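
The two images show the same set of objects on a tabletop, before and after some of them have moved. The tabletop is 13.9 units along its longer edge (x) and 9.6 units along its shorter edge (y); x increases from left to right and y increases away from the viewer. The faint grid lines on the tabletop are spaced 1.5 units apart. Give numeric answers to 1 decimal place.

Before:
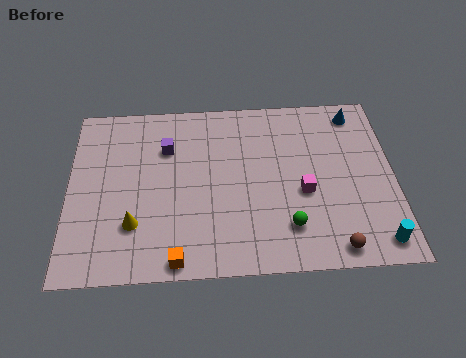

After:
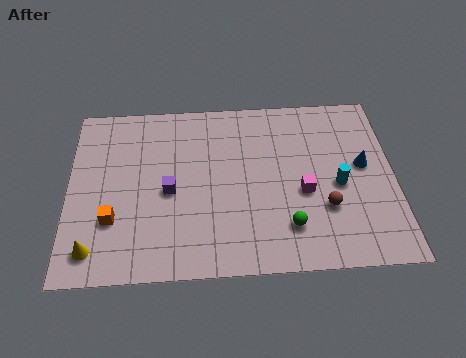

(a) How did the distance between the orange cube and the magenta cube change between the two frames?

+1.9

Before: roughly 6.3 units apart; after: 8.2. That's 1.9 units further apart.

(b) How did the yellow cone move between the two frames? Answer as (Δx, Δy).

(-1.7, -1.2)

From the two frames, the yellow cone sits at roughly (2.8, 2.7) before and (1.1, 1.5) after.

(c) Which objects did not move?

the green sphere and the magenta cube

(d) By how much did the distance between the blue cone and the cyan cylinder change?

-5.6

Before: roughly 7.1 units apart; after: 1.5. That's 5.6 units closer together.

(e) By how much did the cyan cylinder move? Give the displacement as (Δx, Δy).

(-1.5, 3.1)

From the two frames, the cyan cylinder sits at roughly (13.0, 1.2) before and (11.5, 4.3) after.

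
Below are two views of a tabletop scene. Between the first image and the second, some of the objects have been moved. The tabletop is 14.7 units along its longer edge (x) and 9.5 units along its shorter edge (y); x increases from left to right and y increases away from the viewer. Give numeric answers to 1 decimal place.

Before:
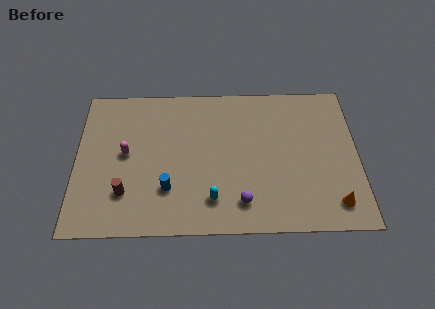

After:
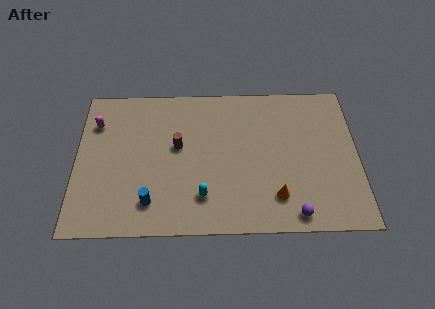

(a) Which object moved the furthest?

the brown cylinder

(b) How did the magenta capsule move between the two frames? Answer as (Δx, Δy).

(-1.6, 2.0)

From the two frames, the magenta capsule sits at roughly (2.6, 5.0) before and (1.0, 7.0) after.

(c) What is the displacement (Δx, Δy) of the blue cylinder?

(-0.9, -0.8)

The blue cylinder started near (4.8, 2.7) and ended near (3.9, 1.9).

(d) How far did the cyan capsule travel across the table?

0.5

The cyan capsule was near (7.1, 2.0) before and (6.6, 2.2) after, so it travelled √(0.5² + 0.2²) ≈ 0.5 units.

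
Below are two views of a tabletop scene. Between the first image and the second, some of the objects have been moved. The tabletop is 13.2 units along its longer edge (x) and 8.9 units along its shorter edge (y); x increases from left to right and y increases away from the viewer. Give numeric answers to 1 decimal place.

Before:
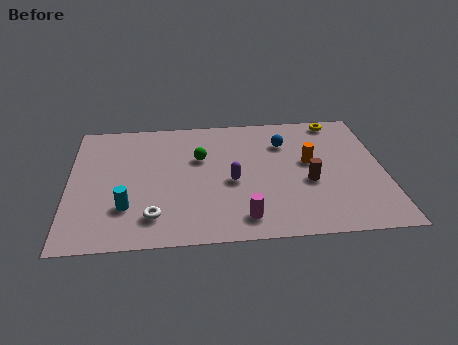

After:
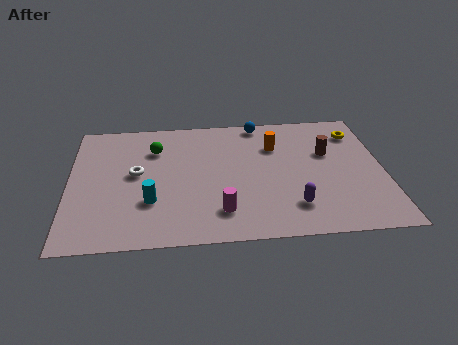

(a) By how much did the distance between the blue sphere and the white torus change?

-1.1

They were about 7.3 units apart before and 6.2 after — 1.1 units closer together.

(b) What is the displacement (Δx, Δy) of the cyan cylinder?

(1.0, 0.3)

The cyan cylinder started near (2.4, 2.5) and ended near (3.4, 2.8).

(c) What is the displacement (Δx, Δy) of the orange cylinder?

(-1.4, 1.3)

The orange cylinder was at about (10.1, 5.0) and moved to about (8.7, 6.3).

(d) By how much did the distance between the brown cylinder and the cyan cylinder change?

+0.3

The distance was about 7.7 in the first image and 8.0 in the second, so they moved 0.3 units further apart.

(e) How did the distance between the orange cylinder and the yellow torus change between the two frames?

+0.3

They were about 3.3 units apart before and 3.6 after — 0.3 units further apart.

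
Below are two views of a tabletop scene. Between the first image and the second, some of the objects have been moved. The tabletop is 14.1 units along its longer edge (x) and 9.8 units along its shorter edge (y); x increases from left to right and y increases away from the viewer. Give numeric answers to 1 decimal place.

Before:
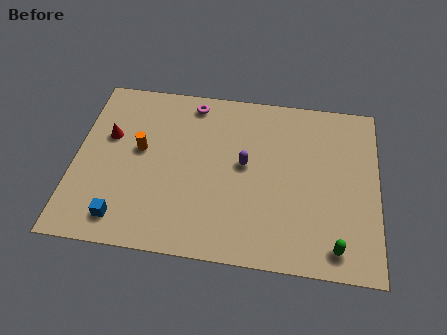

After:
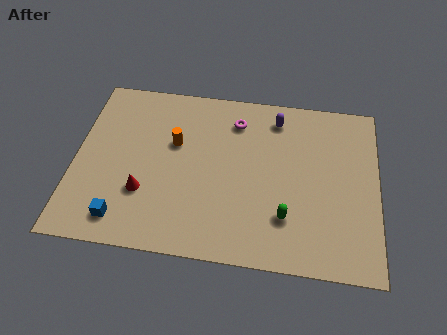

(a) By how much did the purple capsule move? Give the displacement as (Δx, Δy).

(1.4, 2.9)

From the two frames, the purple capsule sits at roughly (7.9, 5.3) before and (9.3, 8.2) after.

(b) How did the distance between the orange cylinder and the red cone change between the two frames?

+1.7

The distance was about 1.6 in the first image and 3.3 in the second, so they moved 1.7 units further apart.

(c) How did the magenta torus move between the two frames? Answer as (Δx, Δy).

(2.1, -0.8)

The magenta torus was at about (5.3, 8.6) and moved to about (7.4, 7.8).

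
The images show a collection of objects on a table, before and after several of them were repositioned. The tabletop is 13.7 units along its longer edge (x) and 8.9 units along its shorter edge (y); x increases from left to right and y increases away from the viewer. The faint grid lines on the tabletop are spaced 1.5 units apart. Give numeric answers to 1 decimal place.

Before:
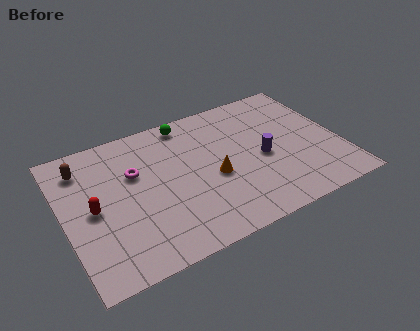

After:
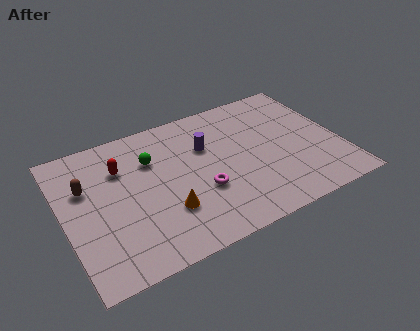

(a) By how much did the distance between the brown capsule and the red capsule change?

-0.9

The distance was about 2.8 in the first image and 1.9 in the second, so they moved 0.9 units closer together.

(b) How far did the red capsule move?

2.6

The red capsule was near (1.4, 4.3) before and (3.0, 6.3) after, so it travelled √(1.6² + 2.0²) ≈ 2.6 units.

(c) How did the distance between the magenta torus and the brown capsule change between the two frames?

+3.2

They were about 2.8 units apart before and 6.0 after — 3.2 units further apart.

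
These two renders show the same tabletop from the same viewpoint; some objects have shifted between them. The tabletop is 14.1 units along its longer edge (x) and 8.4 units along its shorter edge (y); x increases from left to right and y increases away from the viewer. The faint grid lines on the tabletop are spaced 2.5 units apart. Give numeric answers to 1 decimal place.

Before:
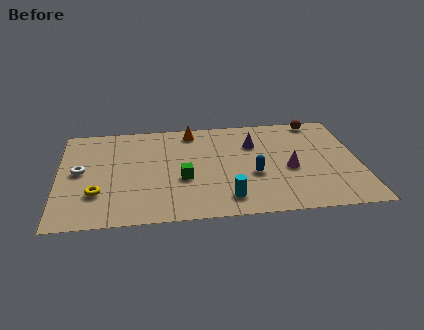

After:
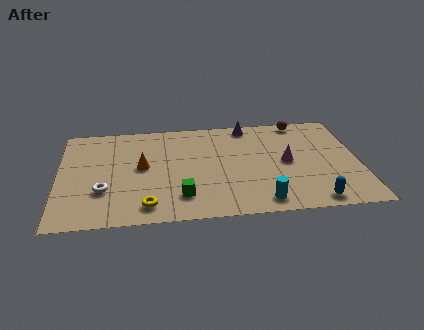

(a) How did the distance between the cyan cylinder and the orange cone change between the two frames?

+0.5

Before: roughly 6.0 units apart; after: 6.5. That's 0.5 units further apart.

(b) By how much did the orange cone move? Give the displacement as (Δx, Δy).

(-2.4, -2.8)

The orange cone started near (6.3, 7.3) and ended near (3.9, 4.5).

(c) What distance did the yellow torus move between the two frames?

2.6

The yellow torus moved from about (1.8, 2.5) to (4.1, 1.3), a distance of √(2.3² + 1.2²) ≈ 2.6.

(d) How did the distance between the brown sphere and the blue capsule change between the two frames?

+1.3

The distance was about 5.4 in the first image and 6.7 in the second, so they moved 1.3 units further apart.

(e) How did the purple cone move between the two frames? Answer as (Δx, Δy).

(-0.2, 1.6)

From the two frames, the purple cone sits at roughly (9.2, 5.9) before and (9.0, 7.5) after.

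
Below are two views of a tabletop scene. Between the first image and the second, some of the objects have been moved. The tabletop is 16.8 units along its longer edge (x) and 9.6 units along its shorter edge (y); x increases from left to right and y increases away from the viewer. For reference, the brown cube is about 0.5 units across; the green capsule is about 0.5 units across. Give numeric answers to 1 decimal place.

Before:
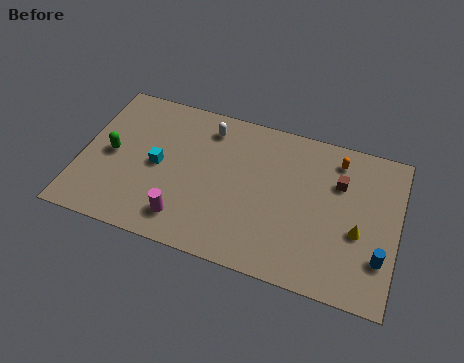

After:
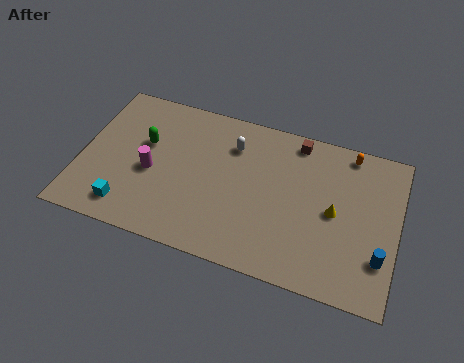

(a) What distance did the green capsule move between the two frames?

2.1

The green capsule moved from about (1.6, 4.7) to (3.3, 5.9), a distance of √(1.7² + 1.2²) ≈ 2.1.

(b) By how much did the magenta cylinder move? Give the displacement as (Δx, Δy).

(-2.0, 2.4)

The magenta cylinder was at about (5.8, 1.8) and moved to about (3.8, 4.2).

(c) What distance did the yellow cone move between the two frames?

1.5

The yellow cone was near (14.8, 3.9) before and (13.5, 4.7) after, so it travelled √(1.3² + 0.8²) ≈ 1.5 units.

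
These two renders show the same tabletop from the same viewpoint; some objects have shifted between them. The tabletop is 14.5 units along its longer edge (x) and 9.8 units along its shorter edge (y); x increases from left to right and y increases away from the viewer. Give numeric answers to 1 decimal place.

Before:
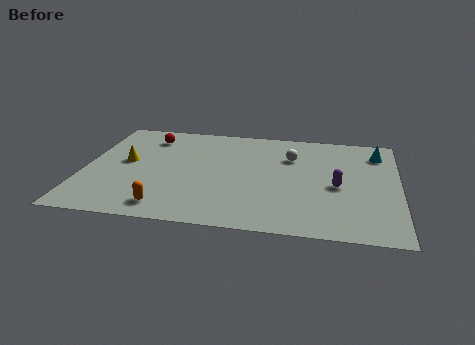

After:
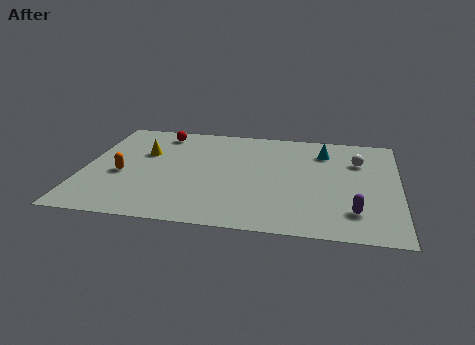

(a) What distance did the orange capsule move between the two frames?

3.5

The orange capsule moved from about (4.0, 1.4) to (1.8, 4.1), a distance of √(2.2² + 2.7²) ≈ 3.5.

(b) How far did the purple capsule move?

2.3

From (11.7, 4.4) to (12.5, 2.2), the purple capsule covered √(0.8² + 2.2²) ≈ 2.3 units.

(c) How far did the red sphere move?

0.7

The red sphere moved from about (2.8, 7.9) to (3.3, 8.4), a distance of √(0.5² + 0.5²) ≈ 0.7.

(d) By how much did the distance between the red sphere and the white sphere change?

+2.6

They were about 6.8 units apart before and 9.4 after — 2.6 units further apart.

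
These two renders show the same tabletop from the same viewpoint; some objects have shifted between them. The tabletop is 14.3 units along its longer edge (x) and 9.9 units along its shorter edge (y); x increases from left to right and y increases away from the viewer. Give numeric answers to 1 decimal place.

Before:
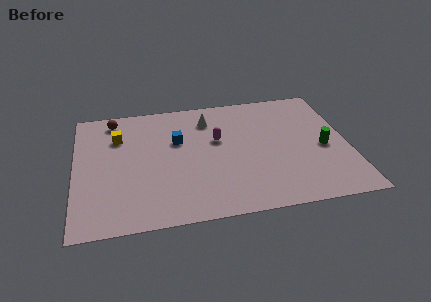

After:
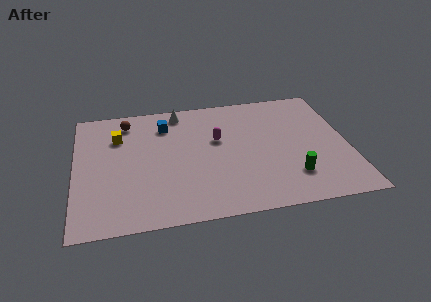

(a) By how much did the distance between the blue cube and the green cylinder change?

+0.5

They were about 7.8 units apart before and 8.3 after — 0.5 units further apart.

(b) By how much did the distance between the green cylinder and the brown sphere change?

-1.4

Before: roughly 11.7 units apart; after: 10.3. That's 1.4 units closer together.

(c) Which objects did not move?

the yellow cube and the magenta capsule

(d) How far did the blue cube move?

1.5

The blue cube was near (5.4, 6.3) before and (4.8, 7.7) after, so it travelled √(0.6² + 1.4²) ≈ 1.5 units.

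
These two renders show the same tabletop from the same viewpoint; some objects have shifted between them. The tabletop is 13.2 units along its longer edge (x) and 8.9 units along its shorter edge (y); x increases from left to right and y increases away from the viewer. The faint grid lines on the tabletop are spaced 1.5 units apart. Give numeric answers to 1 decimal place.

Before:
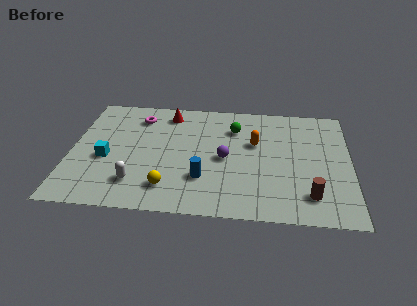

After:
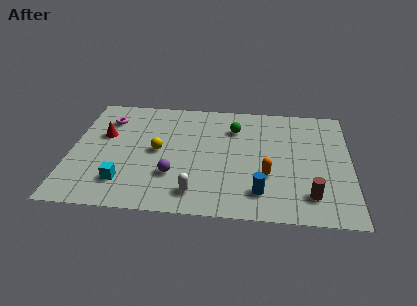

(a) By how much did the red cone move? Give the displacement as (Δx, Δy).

(-3.0, -2.0)

The red cone was at about (4.5, 7.5) and moved to about (1.5, 5.5).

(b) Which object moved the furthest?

the red cone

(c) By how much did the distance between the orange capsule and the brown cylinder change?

-2.1

Before: roughly 4.5 units apart; after: 2.4. That's 2.1 units closer together.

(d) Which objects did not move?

the brown cylinder and the green sphere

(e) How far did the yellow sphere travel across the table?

2.8

The yellow sphere was near (4.7, 1.8) before and (4.1, 4.5) after, so it travelled √(0.6² + 2.7²) ≈ 2.8 units.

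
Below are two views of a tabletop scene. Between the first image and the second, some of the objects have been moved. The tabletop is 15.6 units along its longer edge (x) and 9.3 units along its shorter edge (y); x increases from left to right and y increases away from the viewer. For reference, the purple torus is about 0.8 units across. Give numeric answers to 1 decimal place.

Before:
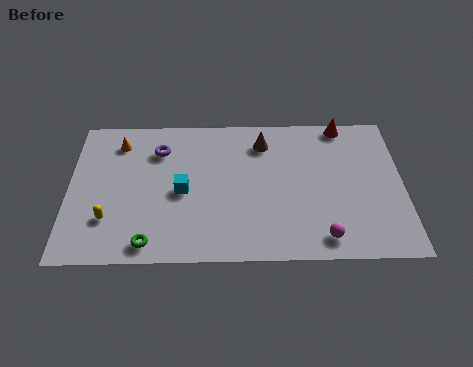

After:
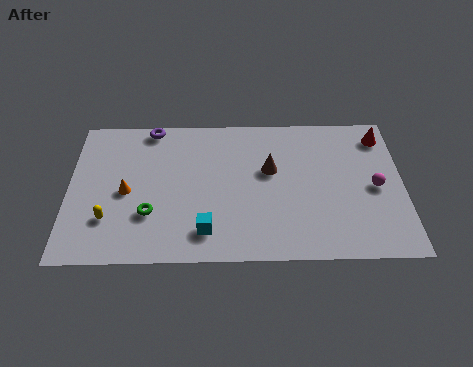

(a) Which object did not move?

the yellow capsule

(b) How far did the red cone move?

2.0

The red cone moved from about (12.9, 8.5) to (14.7, 7.7), a distance of √(1.8² + 0.8²) ≈ 2.0.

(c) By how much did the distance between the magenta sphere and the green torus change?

+2.6

They were about 8.0 units apart before and 10.6 after — 2.6 units further apart.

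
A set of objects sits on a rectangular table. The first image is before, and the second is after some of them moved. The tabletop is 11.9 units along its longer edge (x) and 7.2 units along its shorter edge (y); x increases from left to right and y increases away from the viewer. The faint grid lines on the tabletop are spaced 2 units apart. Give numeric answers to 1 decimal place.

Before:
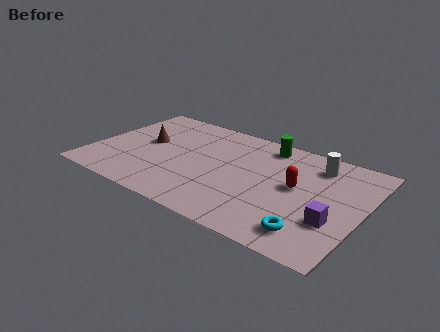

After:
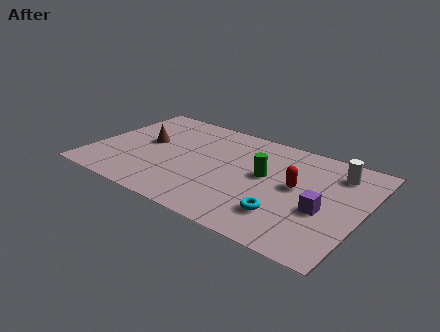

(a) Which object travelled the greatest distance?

the green cylinder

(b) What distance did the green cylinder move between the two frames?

2.2

The green cylinder was near (7.3, 6.2) before and (7.6, 4.0) after, so it travelled √(0.3² + 2.2²) ≈ 2.2 units.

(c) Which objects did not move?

the red capsule and the brown cone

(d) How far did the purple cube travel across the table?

0.7

From (10.8, 2.4) to (10.3, 2.9), the purple cube covered √(0.5² + 0.5²) ≈ 0.7 units.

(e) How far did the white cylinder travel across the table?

0.9

The white cylinder moved from about (9.6, 5.8) to (10.5, 5.7), a distance of √(0.9² + 0.1²) ≈ 0.9.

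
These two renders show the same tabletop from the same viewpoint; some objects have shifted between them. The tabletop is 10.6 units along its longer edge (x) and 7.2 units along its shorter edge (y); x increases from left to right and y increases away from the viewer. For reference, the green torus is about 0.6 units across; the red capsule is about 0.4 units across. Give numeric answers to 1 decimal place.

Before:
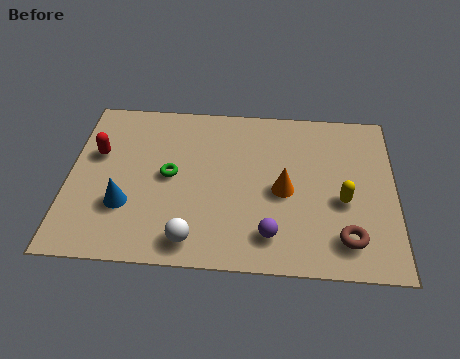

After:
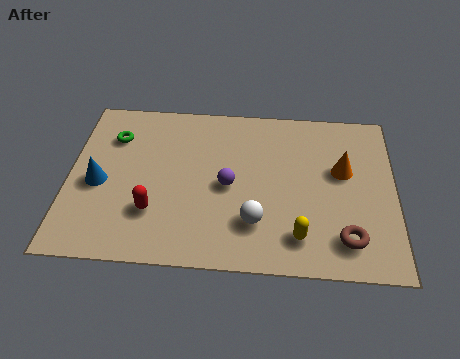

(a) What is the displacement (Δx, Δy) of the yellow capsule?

(-1.4, -1.6)

From the two frames, the yellow capsule sits at roughly (8.9, 3.0) before and (7.5, 1.4) after.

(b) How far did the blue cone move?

1.3

The blue cone moved from about (1.9, 2.3) to (1.0, 3.2), a distance of √(0.9² + 0.9²) ≈ 1.3.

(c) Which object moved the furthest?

the red capsule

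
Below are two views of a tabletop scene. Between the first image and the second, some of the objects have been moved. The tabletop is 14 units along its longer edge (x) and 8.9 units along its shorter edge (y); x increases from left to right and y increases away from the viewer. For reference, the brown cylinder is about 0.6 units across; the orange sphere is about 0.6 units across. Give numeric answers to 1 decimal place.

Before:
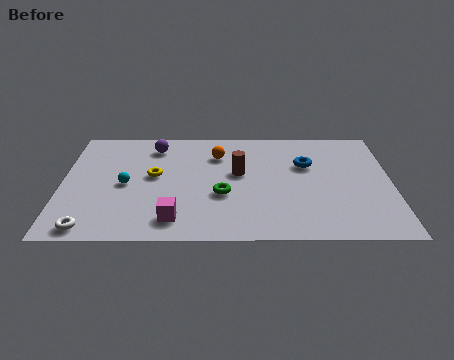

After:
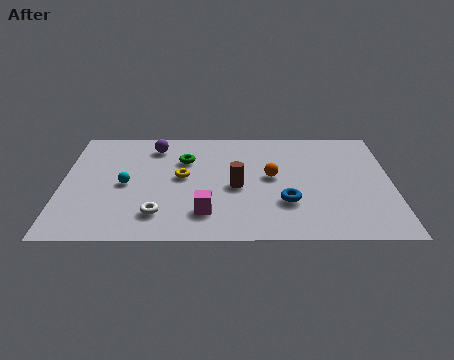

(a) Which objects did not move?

the cyan sphere and the purple sphere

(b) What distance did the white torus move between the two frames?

3.0

The white torus moved from about (1.3, 0.9) to (4.1, 1.9), a distance of √(2.8² + 1.0²) ≈ 3.0.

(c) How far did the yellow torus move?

1.2

From (3.9, 4.9) to (5.1, 4.8), the yellow torus covered √(1.2² + 0.1²) ≈ 1.2 units.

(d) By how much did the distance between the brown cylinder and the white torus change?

-3.6

They were about 7.5 units apart before and 3.9 after — 3.6 units closer together.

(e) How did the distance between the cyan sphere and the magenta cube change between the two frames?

+0.6

Before: roughly 3.4 units apart; after: 4.0. That's 0.6 units further apart.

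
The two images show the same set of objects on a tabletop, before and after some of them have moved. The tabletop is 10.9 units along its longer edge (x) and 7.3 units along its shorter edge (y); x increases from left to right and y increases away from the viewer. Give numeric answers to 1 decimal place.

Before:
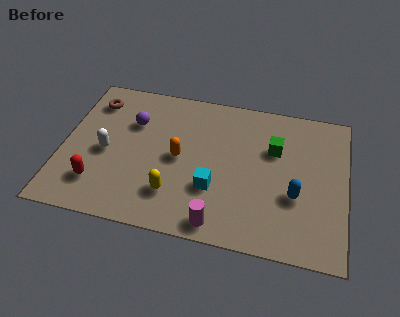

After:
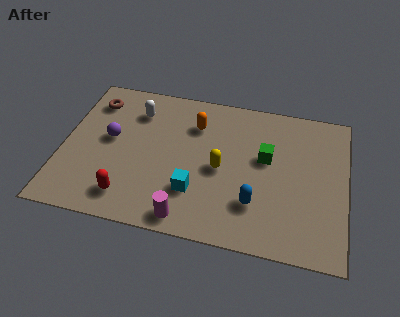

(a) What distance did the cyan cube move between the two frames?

0.8

The cyan cube was near (5.9, 2.4) before and (5.2, 2.1) after, so it travelled √(0.7² + 0.3²) ≈ 0.8 units.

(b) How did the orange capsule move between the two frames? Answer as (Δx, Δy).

(0.5, 1.8)

The orange capsule started near (4.5, 3.6) and ended near (5.0, 5.4).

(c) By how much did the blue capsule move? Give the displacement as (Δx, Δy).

(-1.5, -0.7)

The blue capsule was at about (9.0, 2.7) and moved to about (7.5, 2.0).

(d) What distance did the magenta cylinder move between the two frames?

1.2

The magenta cylinder moved from about (6.2, 0.8) to (5.0, 0.8), a distance of √(1.2² + 0.0²) ≈ 1.2.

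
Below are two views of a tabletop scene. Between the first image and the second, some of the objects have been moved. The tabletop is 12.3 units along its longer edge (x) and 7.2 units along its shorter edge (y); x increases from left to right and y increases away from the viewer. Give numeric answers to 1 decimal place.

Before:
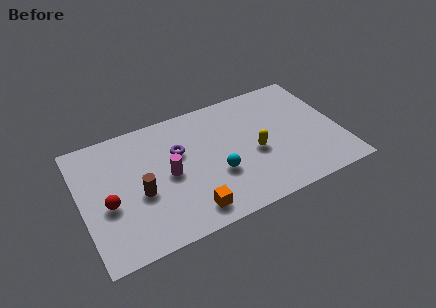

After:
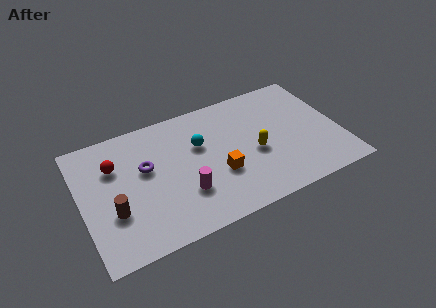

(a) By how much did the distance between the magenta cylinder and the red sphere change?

+1.2

The distance was about 2.9 in the first image and 4.1 in the second, so they moved 1.2 units further apart.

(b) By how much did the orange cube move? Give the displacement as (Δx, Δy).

(1.6, 1.5)

The orange cube was at about (4.8, 1.1) and moved to about (6.4, 2.6).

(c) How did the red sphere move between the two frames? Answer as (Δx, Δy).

(0.5, 2.0)

From the two frames, the red sphere sits at roughly (1.2, 3.0) before and (1.7, 5.0) after.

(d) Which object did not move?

the yellow capsule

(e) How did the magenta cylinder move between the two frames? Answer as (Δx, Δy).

(0.6, -1.3)

From the two frames, the magenta cylinder sits at roughly (4.1, 3.5) before and (4.7, 2.2) after.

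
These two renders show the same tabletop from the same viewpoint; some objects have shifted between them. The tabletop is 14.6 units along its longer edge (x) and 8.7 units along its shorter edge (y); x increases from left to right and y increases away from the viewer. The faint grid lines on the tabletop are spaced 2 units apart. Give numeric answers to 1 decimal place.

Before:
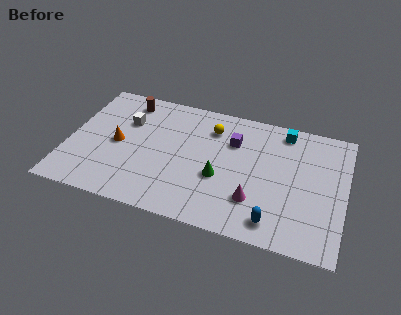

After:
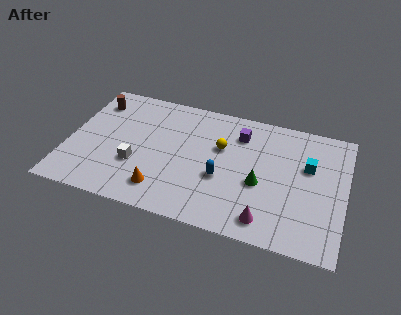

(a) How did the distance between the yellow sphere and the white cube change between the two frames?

+0.4

They were about 4.6 units apart before and 5.0 after — 0.4 units further apart.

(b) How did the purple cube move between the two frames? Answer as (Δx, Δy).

(0.3, 0.6)

From the two frames, the purple cube sits at roughly (8.6, 6.1) before and (8.9, 6.7) after.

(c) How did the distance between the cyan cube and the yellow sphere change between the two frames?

+0.7

They were about 3.9 units apart before and 4.6 after — 0.7 units further apart.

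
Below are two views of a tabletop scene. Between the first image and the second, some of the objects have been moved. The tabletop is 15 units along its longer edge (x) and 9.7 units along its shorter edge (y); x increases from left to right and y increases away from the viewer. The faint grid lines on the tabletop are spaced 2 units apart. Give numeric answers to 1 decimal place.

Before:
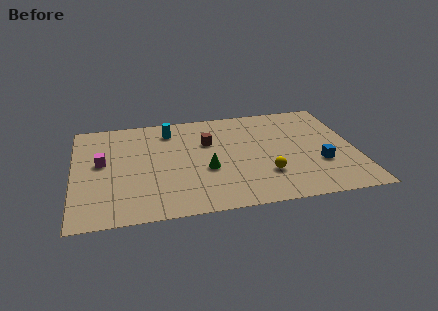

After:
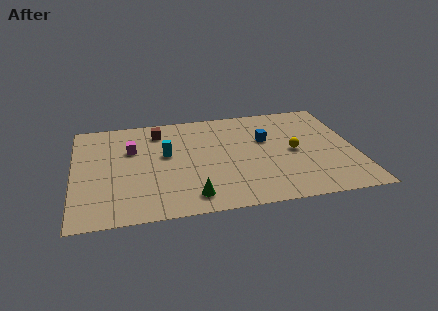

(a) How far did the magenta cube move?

1.9

From (1.5, 5.4) to (3.1, 6.4), the magenta cube covered √(1.6² + 1.0²) ≈ 1.9 units.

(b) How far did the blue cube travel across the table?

3.9

The blue cube moved from about (13.0, 3.3) to (10.3, 6.1), a distance of √(2.7² + 2.8²) ≈ 3.9.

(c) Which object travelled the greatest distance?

the blue cube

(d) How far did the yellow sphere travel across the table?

2.5

The yellow sphere moved from about (10.1, 2.8) to (11.7, 4.7), a distance of √(1.6² + 1.9²) ≈ 2.5.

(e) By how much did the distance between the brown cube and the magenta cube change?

-3.7

They were about 5.8 units apart before and 2.1 after — 3.7 units closer together.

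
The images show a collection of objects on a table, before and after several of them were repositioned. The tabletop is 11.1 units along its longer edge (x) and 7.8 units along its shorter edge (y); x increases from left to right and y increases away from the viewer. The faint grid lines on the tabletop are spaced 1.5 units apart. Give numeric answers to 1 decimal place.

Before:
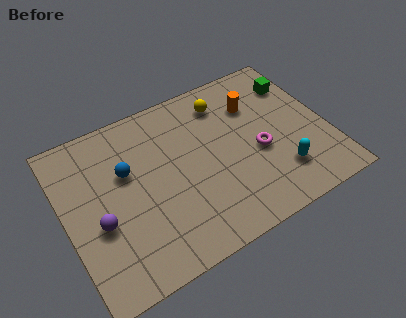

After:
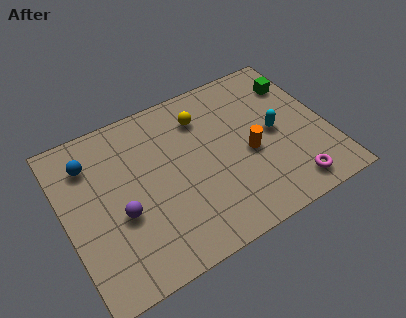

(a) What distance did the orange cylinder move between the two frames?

2.3

The orange cylinder moved from about (8.3, 5.6) to (7.7, 3.4), a distance of √(0.6² + 2.2²) ≈ 2.3.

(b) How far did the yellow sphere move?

1.0

From (7.1, 6.3) to (6.1, 6.0), the yellow sphere covered √(1.0² + 0.3²) ≈ 1.0 units.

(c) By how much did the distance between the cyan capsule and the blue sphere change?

+1.1

They were about 6.8 units apart before and 7.9 after — 1.1 units further apart.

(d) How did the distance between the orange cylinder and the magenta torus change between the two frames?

+0.4

The distance was about 2.3 in the first image and 2.7 in the second, so they moved 0.4 units further apart.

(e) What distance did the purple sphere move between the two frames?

0.9

From (1.3, 3.1) to (2.2, 3.1), the purple sphere covered √(0.9² + 0.0²) ≈ 0.9 units.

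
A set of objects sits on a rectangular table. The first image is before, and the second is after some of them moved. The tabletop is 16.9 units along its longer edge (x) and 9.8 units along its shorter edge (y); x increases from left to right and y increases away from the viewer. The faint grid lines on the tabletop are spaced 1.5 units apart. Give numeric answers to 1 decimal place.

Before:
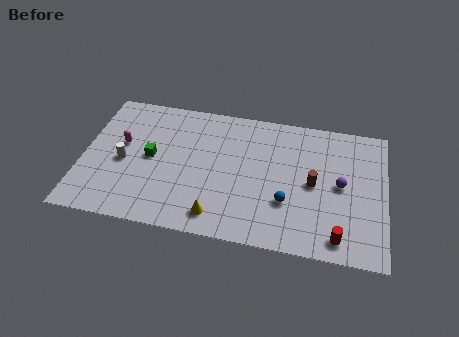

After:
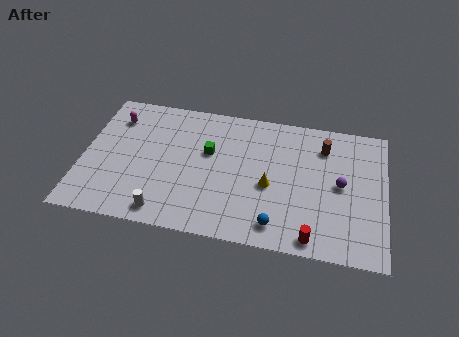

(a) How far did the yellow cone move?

3.9

The yellow cone was near (7.7, 1.5) before and (10.5, 4.2) after, so it travelled √(2.8² + 2.7²) ≈ 3.9 units.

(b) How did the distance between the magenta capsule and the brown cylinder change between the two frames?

+1.0

The distance was about 10.8 in the first image and 11.8 in the second, so they moved 1.0 units further apart.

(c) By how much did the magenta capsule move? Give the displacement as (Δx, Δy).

(-0.5, 1.9)

The magenta capsule started near (2.1, 5.7) and ended near (1.6, 7.6).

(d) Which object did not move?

the purple sphere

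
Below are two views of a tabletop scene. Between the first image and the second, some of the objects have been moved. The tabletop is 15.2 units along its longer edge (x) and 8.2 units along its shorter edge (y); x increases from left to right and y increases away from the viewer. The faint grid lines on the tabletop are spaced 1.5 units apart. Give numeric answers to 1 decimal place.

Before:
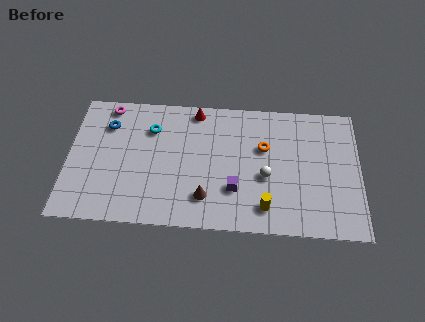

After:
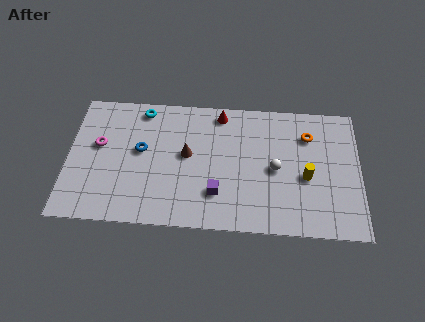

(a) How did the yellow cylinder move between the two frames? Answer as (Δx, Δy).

(2.1, 2.0)

The yellow cylinder started near (10.3, 1.5) and ended near (12.4, 3.5).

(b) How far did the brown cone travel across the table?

2.8

The brown cone was near (7.2, 1.9) before and (6.2, 4.5) after, so it travelled √(1.0² + 2.6²) ≈ 2.8 units.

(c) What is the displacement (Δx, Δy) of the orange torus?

(2.3, 0.9)

From the two frames, the orange torus sits at roughly (10.2, 5.2) before and (12.5, 6.1) after.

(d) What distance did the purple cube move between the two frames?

0.9

The purple cube was near (8.7, 2.5) before and (7.8, 2.2) after, so it travelled √(0.9² + 0.3²) ≈ 0.9 units.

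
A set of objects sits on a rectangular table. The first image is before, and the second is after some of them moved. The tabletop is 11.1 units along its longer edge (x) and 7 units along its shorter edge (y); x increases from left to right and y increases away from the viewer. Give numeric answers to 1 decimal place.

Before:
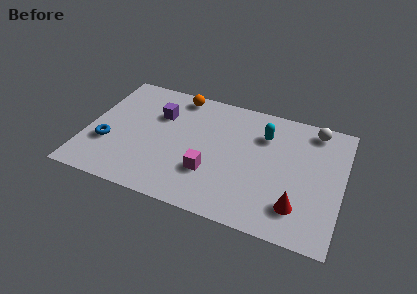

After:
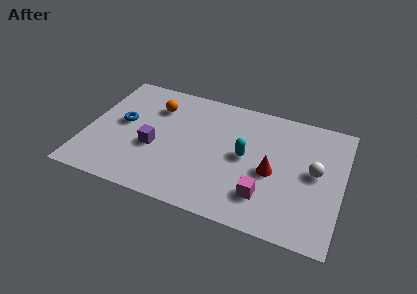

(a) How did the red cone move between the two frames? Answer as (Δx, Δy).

(-1.2, 1.5)

The red cone started near (9.3, 1.6) and ended near (8.1, 3.1).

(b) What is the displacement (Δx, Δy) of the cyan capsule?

(-0.7, -1.5)

The cyan capsule started near (7.6, 5.1) and ended near (6.9, 3.6).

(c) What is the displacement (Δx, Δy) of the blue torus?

(0.5, 1.4)

The blue torus was at about (1.0, 2.4) and moved to about (1.5, 3.8).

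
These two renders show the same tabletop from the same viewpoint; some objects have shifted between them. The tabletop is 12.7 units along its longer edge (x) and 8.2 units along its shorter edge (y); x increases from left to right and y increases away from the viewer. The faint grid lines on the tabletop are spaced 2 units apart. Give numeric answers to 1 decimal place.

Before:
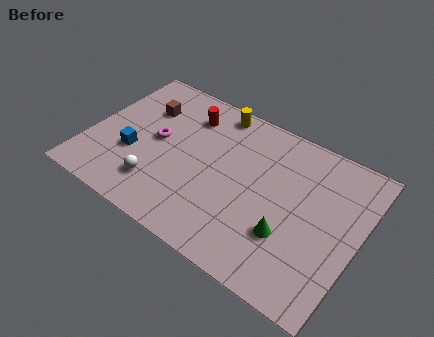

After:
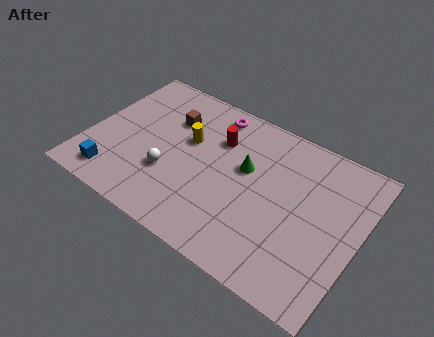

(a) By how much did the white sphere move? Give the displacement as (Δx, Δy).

(0.4, 0.9)

From the two frames, the white sphere sits at roughly (3.6, 1.9) before and (4.0, 2.8) after.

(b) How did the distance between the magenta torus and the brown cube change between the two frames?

+0.5

They were about 1.7 units apart before and 2.2 after — 0.5 units further apart.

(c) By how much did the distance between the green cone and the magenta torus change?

-3.8

Before: roughly 6.8 units apart; after: 3.0. That's 3.8 units closer together.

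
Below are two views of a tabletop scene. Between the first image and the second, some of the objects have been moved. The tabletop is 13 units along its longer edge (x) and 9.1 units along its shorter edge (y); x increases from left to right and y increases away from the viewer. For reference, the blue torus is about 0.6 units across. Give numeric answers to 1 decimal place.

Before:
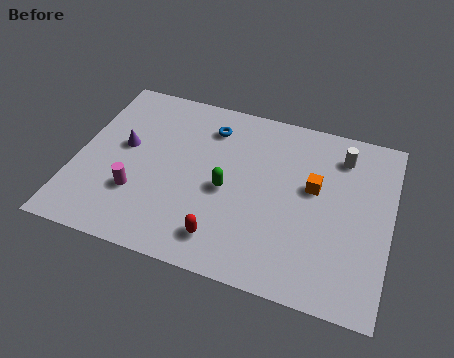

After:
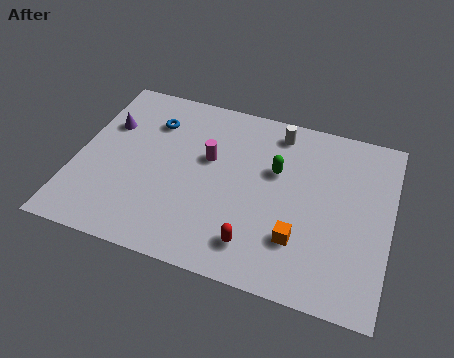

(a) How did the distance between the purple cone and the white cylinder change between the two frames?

-2.0

Before: roughly 9.2 units apart; after: 7.2. That's 2.0 units closer together.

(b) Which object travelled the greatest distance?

the magenta cylinder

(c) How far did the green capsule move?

2.5

The green capsule moved from about (6.3, 4.1) to (8.2, 5.7), a distance of √(1.9² + 1.6²) ≈ 2.5.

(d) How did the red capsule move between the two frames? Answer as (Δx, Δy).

(1.3, 0.1)

The red capsule was at about (6.4, 1.6) and moved to about (7.7, 1.7).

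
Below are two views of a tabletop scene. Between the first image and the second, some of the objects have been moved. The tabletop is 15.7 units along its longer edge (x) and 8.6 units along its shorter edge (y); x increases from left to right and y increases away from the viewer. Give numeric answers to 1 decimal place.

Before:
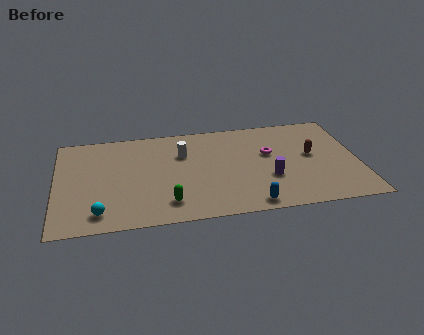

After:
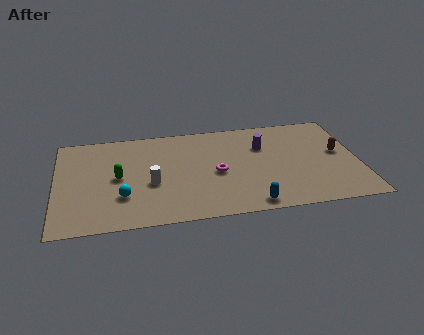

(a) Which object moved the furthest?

the green capsule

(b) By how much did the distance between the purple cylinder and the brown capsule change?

+1.2

They were about 2.9 units apart before and 4.1 after — 1.2 units further apart.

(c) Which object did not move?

the blue capsule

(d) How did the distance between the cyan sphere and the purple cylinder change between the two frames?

-0.8

Before: roughly 8.9 units apart; after: 8.1. That's 0.8 units closer together.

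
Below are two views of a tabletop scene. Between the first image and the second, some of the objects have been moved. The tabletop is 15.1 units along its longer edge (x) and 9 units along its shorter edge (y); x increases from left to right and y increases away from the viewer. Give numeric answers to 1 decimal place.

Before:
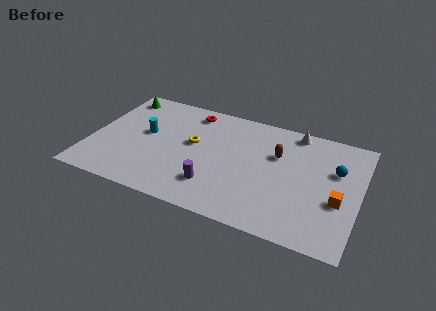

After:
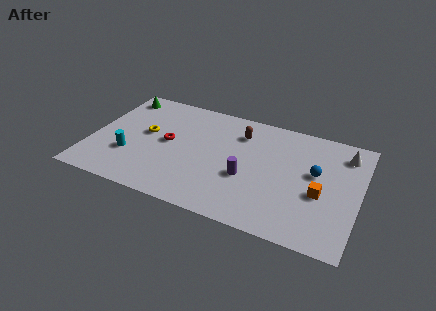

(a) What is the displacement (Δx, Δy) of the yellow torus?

(-2.7, -0.1)

From the two frames, the yellow torus sits at roughly (5.7, 5.1) before and (3.0, 5.0) after.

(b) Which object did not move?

the green cone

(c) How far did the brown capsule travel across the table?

2.4

From (10.4, 5.9) to (8.2, 6.9), the brown capsule covered √(2.2² + 1.0²) ≈ 2.4 units.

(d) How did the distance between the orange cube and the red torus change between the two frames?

-0.9

Before: roughly 9.7 units apart; after: 8.8. That's 0.9 units closer together.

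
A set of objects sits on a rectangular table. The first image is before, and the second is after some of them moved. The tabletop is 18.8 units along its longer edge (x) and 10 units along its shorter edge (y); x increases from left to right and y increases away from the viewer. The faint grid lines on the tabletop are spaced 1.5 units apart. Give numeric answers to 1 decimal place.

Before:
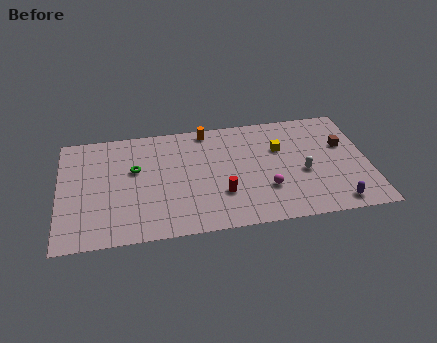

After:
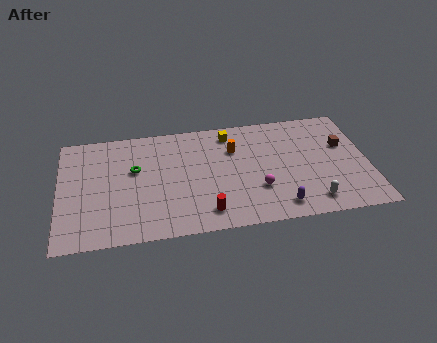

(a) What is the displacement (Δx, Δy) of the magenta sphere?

(-0.5, 0.1)

From the two frames, the magenta sphere sits at roughly (12.5, 3.1) before and (12.0, 3.2) after.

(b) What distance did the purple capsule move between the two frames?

3.4

The purple capsule moved from about (16.6, 1.2) to (13.2, 1.5), a distance of √(3.4² + 0.3²) ≈ 3.4.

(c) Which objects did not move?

the green torus and the brown cube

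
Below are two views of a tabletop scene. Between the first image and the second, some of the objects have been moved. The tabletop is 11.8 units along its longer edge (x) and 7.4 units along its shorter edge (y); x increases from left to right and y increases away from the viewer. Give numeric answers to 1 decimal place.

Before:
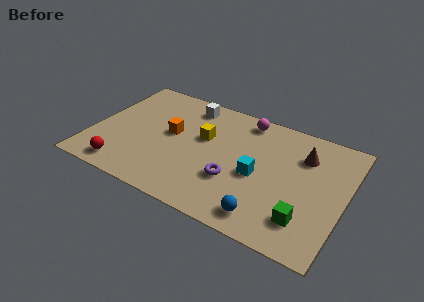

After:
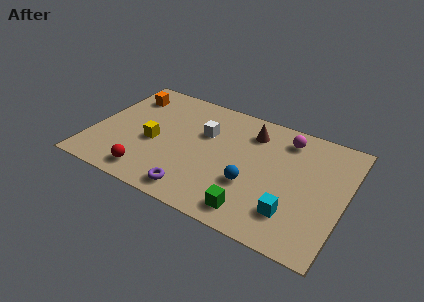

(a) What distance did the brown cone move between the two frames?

2.5

The brown cone moved from about (9.7, 5.4) to (7.2, 5.8), a distance of √(2.5² + 0.4²) ≈ 2.5.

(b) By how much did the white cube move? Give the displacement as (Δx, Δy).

(1.0, -1.5)

The white cube was at about (4.1, 6.3) and moved to about (5.1, 4.8).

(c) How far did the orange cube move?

2.9

The orange cube was near (3.6, 4.1) before and (1.2, 5.8) after, so it travelled √(2.4² + 1.7²) ≈ 2.9 units.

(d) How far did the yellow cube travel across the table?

2.6

From (5.1, 4.5) to (2.9, 3.2), the yellow cube covered √(2.2² + 1.3²) ≈ 2.6 units.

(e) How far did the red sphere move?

1.2

The red sphere moved from about (1.8, 1.0) to (3.0, 1.1), a distance of √(1.2² + 0.1²) ≈ 1.2.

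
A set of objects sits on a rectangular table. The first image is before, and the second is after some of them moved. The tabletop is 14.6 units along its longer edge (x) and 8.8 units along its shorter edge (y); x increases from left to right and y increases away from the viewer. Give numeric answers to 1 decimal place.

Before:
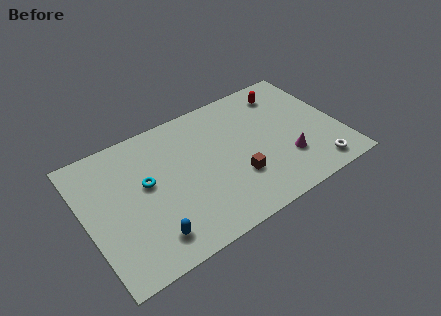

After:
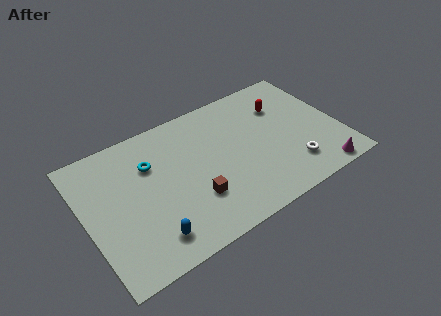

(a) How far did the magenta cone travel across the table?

2.4

The magenta cone moved from about (11.3, 2.6) to (12.9, 0.8), a distance of √(1.6² + 1.8²) ≈ 2.4.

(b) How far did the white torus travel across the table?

1.5

The white torus was near (12.8, 1.2) before and (11.5, 2.0) after, so it travelled √(1.3² + 0.8²) ≈ 1.5 units.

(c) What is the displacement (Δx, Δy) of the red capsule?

(-0.3, -0.9)

The red capsule was at about (12.0, 7.2) and moved to about (11.7, 6.3).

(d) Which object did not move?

the blue capsule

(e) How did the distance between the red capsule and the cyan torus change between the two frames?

-1.0

The distance was about 8.8 in the first image and 7.8 in the second, so they moved 1.0 units closer together.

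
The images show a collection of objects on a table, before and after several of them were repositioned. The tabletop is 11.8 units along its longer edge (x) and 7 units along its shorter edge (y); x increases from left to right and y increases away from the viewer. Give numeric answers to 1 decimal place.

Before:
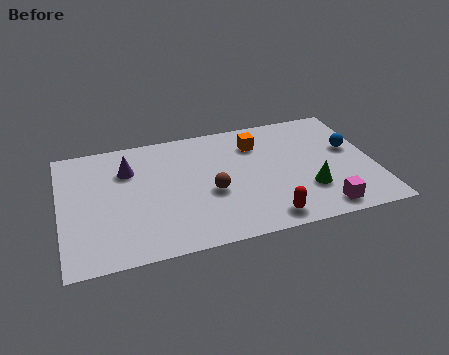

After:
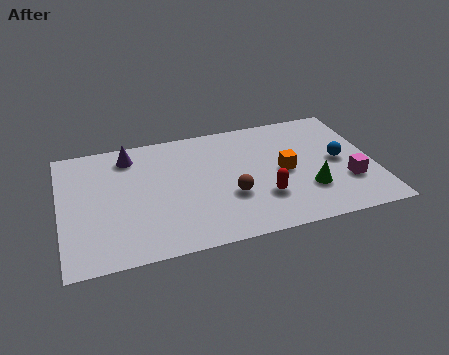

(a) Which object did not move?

the green cone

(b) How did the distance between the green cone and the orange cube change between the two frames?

-2.1

Before: roughly 3.6 units apart; after: 1.5. That's 2.1 units closer together.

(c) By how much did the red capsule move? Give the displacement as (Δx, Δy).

(0.0, 1.2)

The red capsule started near (7.5, 0.9) and ended near (7.5, 2.1).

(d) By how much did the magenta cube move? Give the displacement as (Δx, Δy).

(1.1, 1.3)

From the two frames, the magenta cube sits at roughly (9.6, 0.9) before and (10.7, 2.2) after.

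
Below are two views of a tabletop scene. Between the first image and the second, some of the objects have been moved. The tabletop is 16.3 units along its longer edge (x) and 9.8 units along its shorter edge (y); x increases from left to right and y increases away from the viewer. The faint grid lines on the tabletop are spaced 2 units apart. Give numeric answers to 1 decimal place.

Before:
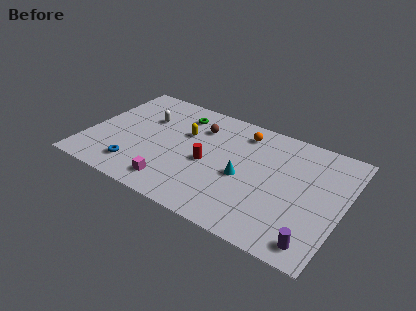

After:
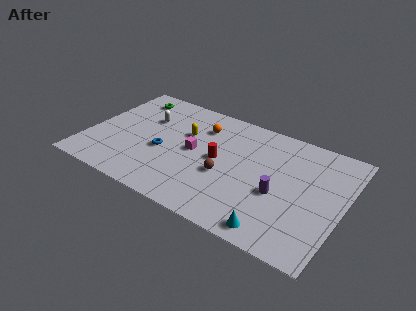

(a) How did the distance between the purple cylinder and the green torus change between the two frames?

-0.4

They were about 11.6 units apart before and 11.2 after — 0.4 units closer together.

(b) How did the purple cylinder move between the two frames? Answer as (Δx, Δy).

(-2.6, 2.7)

The purple cylinder started near (15.0, 1.3) and ended near (12.4, 4.0).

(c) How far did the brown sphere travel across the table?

4.0

The brown sphere moved from about (6.8, 7.3) to (9.0, 3.9), a distance of √(2.2² + 3.4²) ≈ 4.0.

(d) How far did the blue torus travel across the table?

2.6

The blue torus was near (3.5, 1.9) before and (4.9, 4.1) after, so it travelled √(1.4² + 2.2²) ≈ 2.6 units.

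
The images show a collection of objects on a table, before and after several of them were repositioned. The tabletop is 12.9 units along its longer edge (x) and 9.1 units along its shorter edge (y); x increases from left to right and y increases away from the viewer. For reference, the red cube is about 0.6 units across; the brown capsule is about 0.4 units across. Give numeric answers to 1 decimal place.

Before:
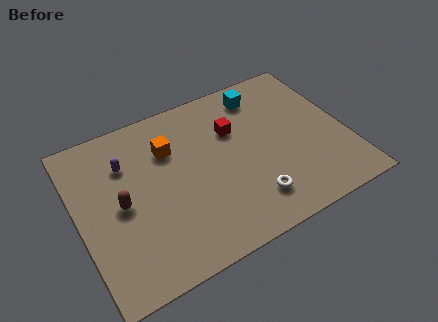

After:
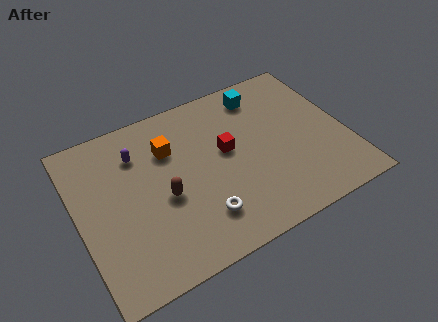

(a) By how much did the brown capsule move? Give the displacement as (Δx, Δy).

(2.0, -0.5)

The brown capsule started near (2.0, 4.4) and ended near (4.0, 3.9).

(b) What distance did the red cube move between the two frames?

1.1

The red cube was near (7.7, 6.1) before and (7.2, 5.1) after, so it travelled √(0.5² + 1.0²) ≈ 1.1 units.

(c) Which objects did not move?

the orange cube and the cyan cube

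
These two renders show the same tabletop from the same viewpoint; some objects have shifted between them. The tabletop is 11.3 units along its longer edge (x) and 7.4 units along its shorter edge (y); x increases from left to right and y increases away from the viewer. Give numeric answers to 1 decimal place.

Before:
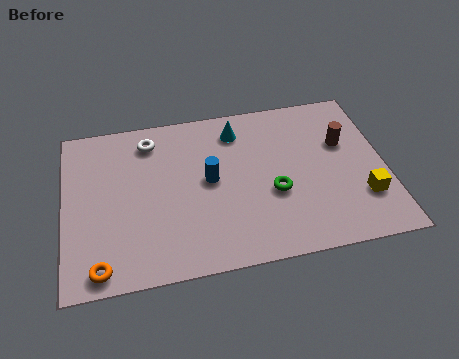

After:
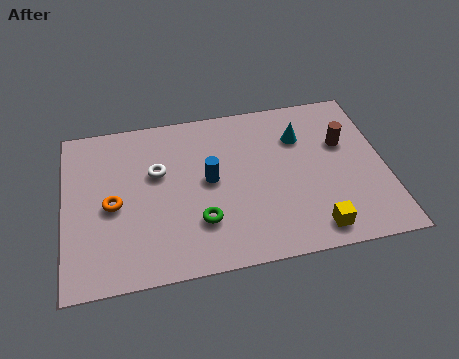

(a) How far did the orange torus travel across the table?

2.6

The orange torus moved from about (1.2, 0.8) to (1.7, 3.4), a distance of √(0.5² + 2.6²) ≈ 2.6.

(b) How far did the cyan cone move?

2.3

The cyan cone was near (6.2, 6.0) before and (8.4, 5.3) after, so it travelled √(2.2² + 0.7²) ≈ 2.3 units.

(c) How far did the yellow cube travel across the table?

2.1

The yellow cube was near (10.4, 2.1) before and (8.6, 1.0) after, so it travelled √(1.8² + 1.1²) ≈ 2.1 units.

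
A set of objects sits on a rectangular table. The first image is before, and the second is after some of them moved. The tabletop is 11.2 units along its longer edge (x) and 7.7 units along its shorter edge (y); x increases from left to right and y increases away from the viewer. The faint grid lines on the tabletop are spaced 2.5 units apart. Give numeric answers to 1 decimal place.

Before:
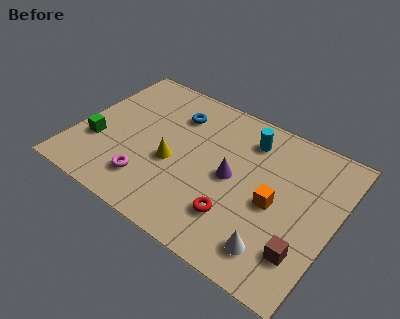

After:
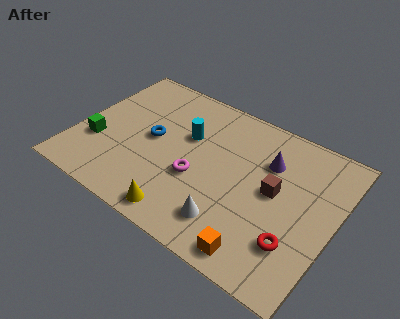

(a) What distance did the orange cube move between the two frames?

2.6

The orange cube moved from about (8.7, 3.5) to (8.5, 0.9), a distance of √(0.2² + 2.6²) ≈ 2.6.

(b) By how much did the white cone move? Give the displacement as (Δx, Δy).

(-2.0, 0.2)

From the two frames, the white cone sits at roughly (9.1, 1.4) before and (7.1, 1.6) after.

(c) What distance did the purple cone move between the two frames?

2.1

The purple cone was near (6.8, 3.8) before and (8.1, 5.4) after, so it travelled √(1.3² + 1.6²) ≈ 2.1 units.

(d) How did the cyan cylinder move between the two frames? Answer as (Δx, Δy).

(-2.5, -1.2)

From the two frames, the cyan cylinder sits at roughly (7.1, 6.1) before and (4.6, 4.9) after.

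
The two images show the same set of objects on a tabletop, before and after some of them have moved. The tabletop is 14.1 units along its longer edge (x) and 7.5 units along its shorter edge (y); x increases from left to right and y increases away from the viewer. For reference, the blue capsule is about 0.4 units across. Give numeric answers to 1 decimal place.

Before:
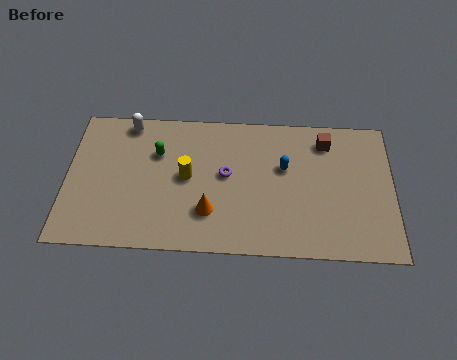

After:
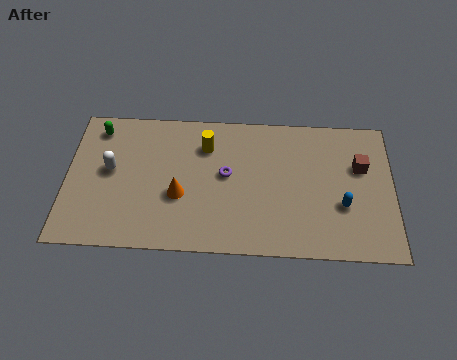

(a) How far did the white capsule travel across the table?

2.7

From (2.6, 6.7) to (1.9, 4.1), the white capsule covered √(0.7² + 2.6²) ≈ 2.7 units.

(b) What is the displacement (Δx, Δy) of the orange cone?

(-1.3, 0.8)

The orange cone was at about (6.2, 2.1) and moved to about (4.9, 2.9).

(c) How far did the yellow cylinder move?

1.9

The yellow cylinder moved from about (5.2, 3.9) to (6.0, 5.6), a distance of √(0.8² + 1.7²) ≈ 1.9.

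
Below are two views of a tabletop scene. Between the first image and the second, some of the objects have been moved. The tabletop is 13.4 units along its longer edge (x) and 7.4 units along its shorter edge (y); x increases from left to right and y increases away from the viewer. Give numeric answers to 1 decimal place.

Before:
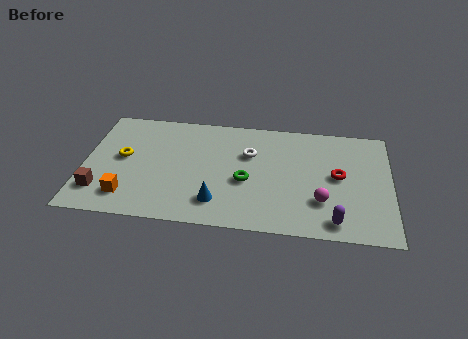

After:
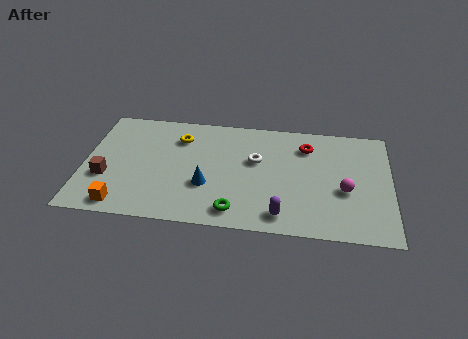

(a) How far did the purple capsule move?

2.3

The purple capsule was near (11.0, 1.0) before and (8.7, 1.1) after, so it travelled √(2.3² + 0.1²) ≈ 2.3 units.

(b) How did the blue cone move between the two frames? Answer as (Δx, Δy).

(-0.5, 1.0)

From the two frames, the blue cone sits at roughly (5.9, 1.6) before and (5.4, 2.6) after.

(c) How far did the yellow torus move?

2.9

From (1.7, 4.0) to (4.1, 5.6), the yellow torus covered √(2.4² + 1.6²) ≈ 2.9 units.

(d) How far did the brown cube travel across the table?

0.9

The brown cube was near (0.8, 1.7) before and (1.0, 2.6) after, so it travelled √(0.2² + 0.9²) ≈ 0.9 units.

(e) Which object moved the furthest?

the yellow torus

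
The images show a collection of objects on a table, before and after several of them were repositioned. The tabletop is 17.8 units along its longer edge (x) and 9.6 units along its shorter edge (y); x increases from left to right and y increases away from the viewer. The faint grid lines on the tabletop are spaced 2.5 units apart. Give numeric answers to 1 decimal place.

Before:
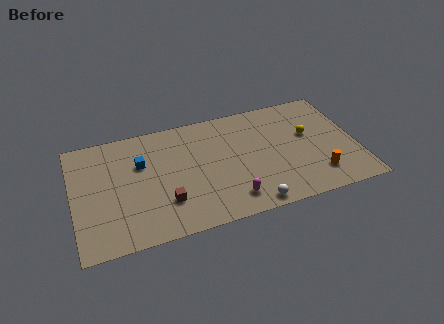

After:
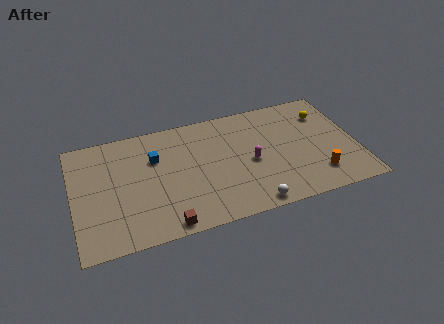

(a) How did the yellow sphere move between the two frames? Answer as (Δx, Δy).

(1.2, 1.5)

The yellow sphere started near (14.9, 5.7) and ended near (16.1, 7.2).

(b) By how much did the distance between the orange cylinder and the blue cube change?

-0.8

The distance was about 11.6 in the first image and 10.8 in the second, so they moved 0.8 units closer together.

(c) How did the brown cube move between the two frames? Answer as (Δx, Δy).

(-0.1, -1.8)

From the two frames, the brown cube sits at roughly (5.6, 2.7) before and (5.5, 0.9) after.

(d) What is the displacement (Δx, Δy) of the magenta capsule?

(1.5, 2.7)

The magenta capsule was at about (9.6, 1.7) and moved to about (11.1, 4.4).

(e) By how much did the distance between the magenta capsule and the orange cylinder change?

-0.9

Before: roughly 5.5 units apart; after: 4.6. That's 0.9 units closer together.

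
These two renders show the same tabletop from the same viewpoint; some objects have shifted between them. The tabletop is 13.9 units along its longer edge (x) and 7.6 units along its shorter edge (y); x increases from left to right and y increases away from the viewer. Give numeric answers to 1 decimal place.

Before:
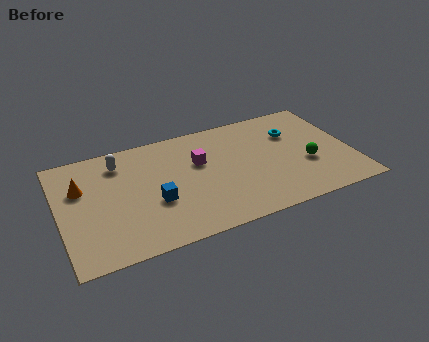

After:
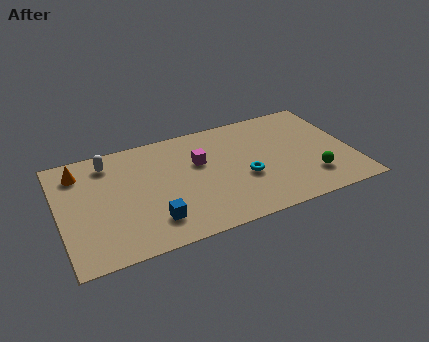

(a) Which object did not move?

the magenta cube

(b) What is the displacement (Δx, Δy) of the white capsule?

(-0.5, 0.2)

The white capsule was at about (3.0, 6.1) and moved to about (2.5, 6.3).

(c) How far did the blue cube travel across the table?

1.2

The blue cube moved from about (4.4, 2.9) to (4.2, 1.7), a distance of √(0.2² + 1.2²) ≈ 1.2.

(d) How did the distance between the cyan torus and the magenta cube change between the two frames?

-1.9

Before: roughly 4.6 units apart; after: 2.7. That's 1.9 units closer together.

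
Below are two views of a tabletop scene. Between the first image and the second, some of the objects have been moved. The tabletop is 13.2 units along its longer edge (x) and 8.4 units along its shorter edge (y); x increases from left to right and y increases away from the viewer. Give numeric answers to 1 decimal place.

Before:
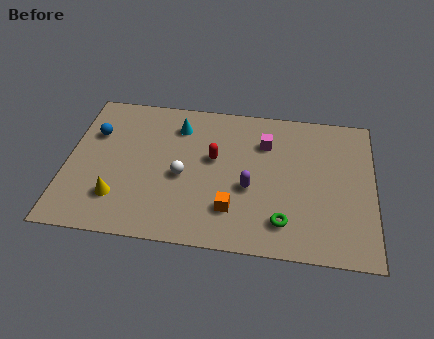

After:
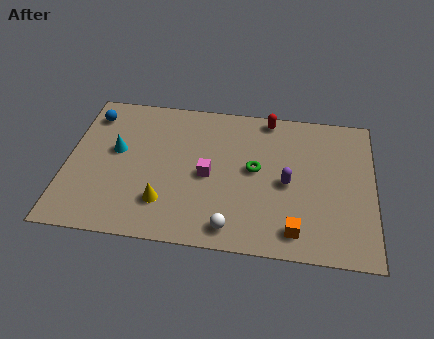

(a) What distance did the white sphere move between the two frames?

3.4

The white sphere moved from about (5.0, 3.7) to (7.2, 1.1), a distance of √(2.2² + 2.6²) ≈ 3.4.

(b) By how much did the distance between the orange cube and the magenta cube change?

+0.4

Before: roughly 4.2 units apart; after: 4.6. That's 0.4 units further apart.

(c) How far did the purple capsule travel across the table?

1.7

The purple capsule was near (7.9, 3.4) before and (9.5, 3.9) after, so it travelled √(1.6² + 0.5²) ≈ 1.7 units.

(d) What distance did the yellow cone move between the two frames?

2.0

The yellow cone was near (2.3, 2.1) before and (4.3, 2.1) after, so it travelled √(2.0² + 0.0²) ≈ 2.0 units.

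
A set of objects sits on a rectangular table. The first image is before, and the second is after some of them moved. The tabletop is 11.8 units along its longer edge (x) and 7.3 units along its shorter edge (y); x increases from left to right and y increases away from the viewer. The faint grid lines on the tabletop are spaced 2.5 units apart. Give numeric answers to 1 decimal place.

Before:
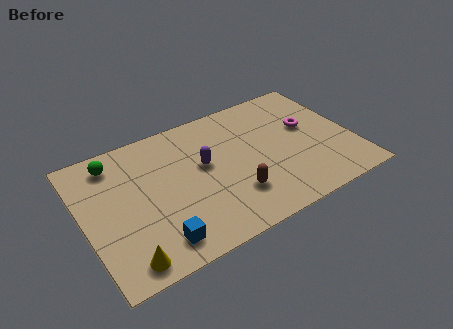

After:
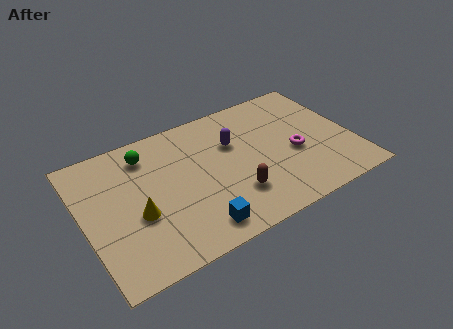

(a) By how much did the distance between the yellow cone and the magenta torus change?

-2.2

They were about 9.2 units apart before and 7.0 after — 2.2 units closer together.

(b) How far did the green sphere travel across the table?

1.4

From (1.6, 6.1) to (3.0, 5.9), the green sphere covered √(1.4² + 0.2²) ≈ 1.4 units.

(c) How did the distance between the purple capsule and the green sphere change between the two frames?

-0.3

The distance was about 4.2 in the first image and 3.9 in the second, so they moved 0.3 units closer together.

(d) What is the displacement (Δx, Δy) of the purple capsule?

(1.4, 0.6)

The purple capsule started near (5.3, 4.2) and ended near (6.7, 4.8).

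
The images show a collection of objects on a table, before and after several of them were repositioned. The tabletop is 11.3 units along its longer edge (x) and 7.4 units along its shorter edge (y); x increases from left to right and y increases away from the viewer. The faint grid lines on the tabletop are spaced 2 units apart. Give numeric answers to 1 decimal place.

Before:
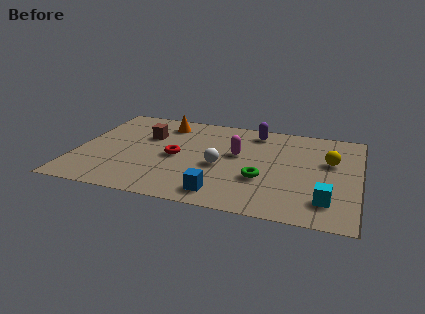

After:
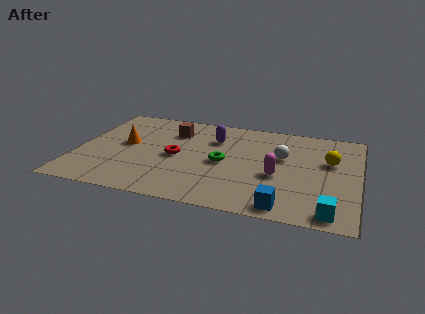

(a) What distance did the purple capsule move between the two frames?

1.9

From (7.0, 6.3) to (5.4, 5.3), the purple capsule covered √(1.6² + 1.0²) ≈ 1.9 units.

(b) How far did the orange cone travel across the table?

2.5

The orange cone moved from about (3.3, 6.1) to (1.9, 4.0), a distance of √(1.4² + 2.1²) ≈ 2.5.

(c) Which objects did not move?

the red torus and the yellow sphere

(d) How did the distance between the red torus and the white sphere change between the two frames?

+2.5

They were about 1.8 units apart before and 4.3 after — 2.5 units further apart.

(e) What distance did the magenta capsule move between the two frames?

2.1

The magenta capsule moved from about (6.4, 4.3) to (8.1, 3.0), a distance of √(1.7² + 1.3²) ≈ 2.1.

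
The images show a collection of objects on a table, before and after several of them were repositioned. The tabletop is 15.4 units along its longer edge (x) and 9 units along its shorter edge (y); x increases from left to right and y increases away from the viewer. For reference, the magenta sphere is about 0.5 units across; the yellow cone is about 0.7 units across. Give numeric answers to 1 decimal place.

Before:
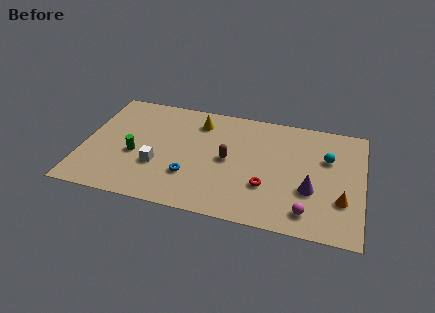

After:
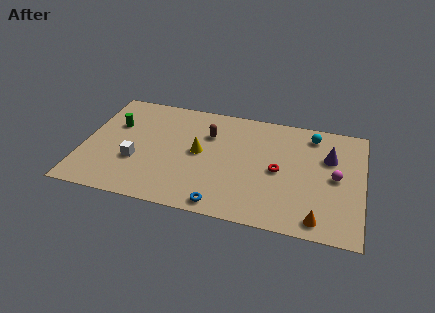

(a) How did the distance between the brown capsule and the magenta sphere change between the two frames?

+1.9

Before: roughly 5.4 units apart; after: 7.3. That's 1.9 units further apart.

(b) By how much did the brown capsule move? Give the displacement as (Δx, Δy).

(-1.2, 1.8)

The brown capsule was at about (8.0, 4.5) and moved to about (6.8, 6.3).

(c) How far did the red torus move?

1.5

From (10.2, 2.9) to (10.8, 4.3), the red torus covered √(0.6² + 1.4²) ≈ 1.5 units.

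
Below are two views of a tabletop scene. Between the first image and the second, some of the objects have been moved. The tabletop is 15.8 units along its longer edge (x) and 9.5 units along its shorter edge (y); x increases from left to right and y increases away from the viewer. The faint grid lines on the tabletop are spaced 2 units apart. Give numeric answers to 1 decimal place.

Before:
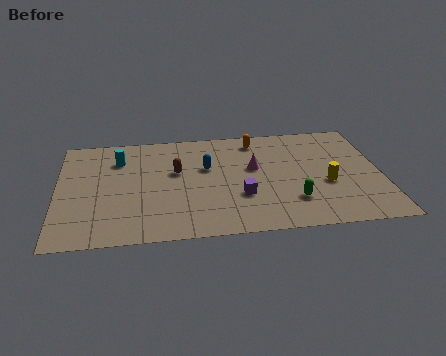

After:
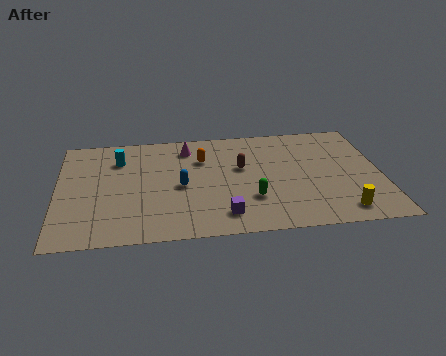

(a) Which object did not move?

the cyan cylinder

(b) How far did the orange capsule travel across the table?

3.0

The orange capsule moved from about (9.8, 8.1) to (7.1, 6.7), a distance of √(2.7² + 1.4²) ≈ 3.0.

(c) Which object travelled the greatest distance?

the magenta cone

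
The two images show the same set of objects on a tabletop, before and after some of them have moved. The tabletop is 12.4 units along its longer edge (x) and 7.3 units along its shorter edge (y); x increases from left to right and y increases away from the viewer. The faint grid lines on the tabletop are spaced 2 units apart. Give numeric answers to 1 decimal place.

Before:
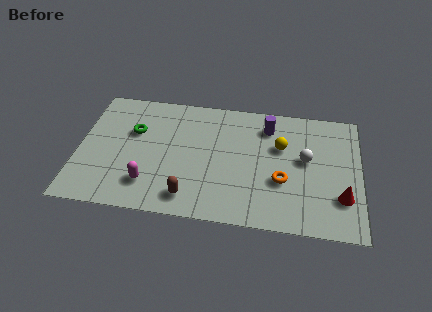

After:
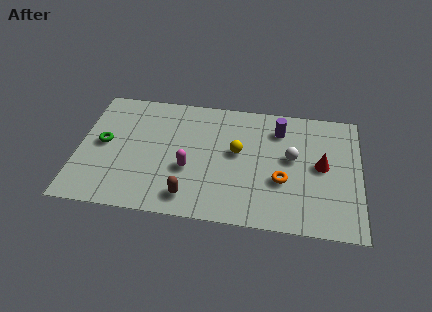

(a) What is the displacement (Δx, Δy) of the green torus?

(-1.3, -0.9)

The green torus started near (2.4, 4.7) and ended near (1.1, 3.8).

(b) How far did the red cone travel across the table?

1.9

From (11.6, 2.1) to (10.7, 3.8), the red cone covered √(0.9² + 1.7²) ≈ 1.9 units.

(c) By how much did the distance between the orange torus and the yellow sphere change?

+0.4

They were about 2.0 units apart before and 2.4 after — 0.4 units further apart.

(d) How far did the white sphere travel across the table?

0.6

The white sphere moved from about (10.0, 4.1) to (9.4, 4.1), a distance of √(0.6² + 0.0²) ≈ 0.6.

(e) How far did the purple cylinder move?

0.5

From (8.3, 5.8) to (8.8, 5.7), the purple cylinder covered √(0.5² + 0.1²) ≈ 0.5 units.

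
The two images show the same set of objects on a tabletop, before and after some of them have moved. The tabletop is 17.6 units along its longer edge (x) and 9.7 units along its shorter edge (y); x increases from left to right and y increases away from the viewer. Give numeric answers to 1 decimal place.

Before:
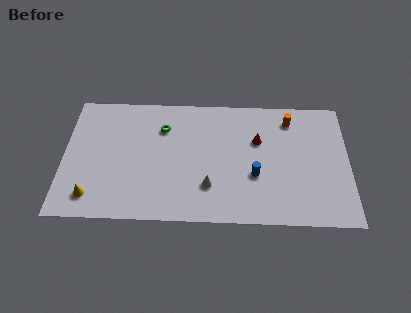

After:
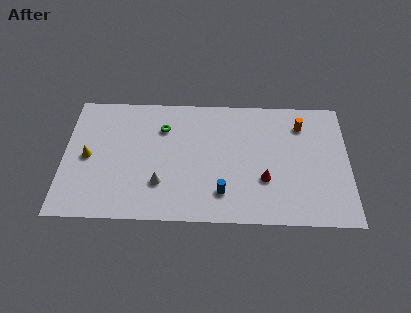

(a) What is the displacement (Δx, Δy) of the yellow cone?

(-0.3, 3.0)

The yellow cone started near (1.8, 1.7) and ended near (1.5, 4.7).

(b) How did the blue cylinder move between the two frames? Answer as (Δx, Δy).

(-2.0, -1.4)

The blue cylinder was at about (11.8, 3.6) and moved to about (9.8, 2.2).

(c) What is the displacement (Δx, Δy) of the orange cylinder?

(0.7, -0.4)

The orange cylinder started near (14.0, 8.0) and ended near (14.7, 7.6).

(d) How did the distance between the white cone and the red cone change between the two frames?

+1.7

The distance was about 4.7 in the first image and 6.4 in the second, so they moved 1.7 units further apart.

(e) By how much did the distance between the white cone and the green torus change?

-1.0

Before: roughly 5.3 units apart; after: 4.3. That's 1.0 units closer together.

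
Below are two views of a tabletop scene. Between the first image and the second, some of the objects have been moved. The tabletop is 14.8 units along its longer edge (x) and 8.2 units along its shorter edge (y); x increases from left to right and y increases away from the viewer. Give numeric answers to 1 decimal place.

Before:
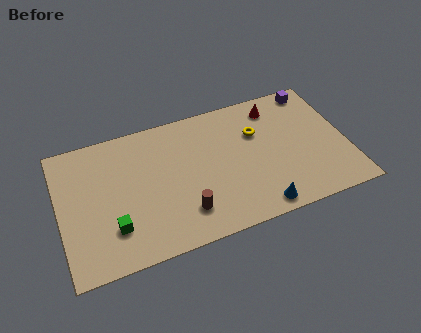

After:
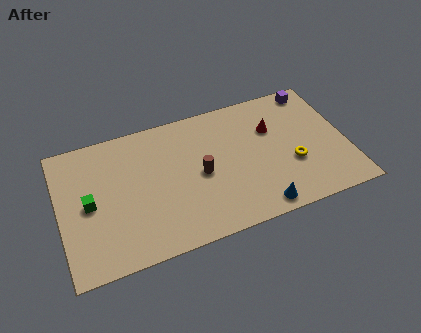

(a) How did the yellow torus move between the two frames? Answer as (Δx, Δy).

(1.6, -2.5)

The yellow torus was at about (10.3, 5.5) and moved to about (11.9, 3.0).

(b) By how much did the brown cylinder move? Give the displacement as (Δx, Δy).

(1.0, 2.0)

The brown cylinder was at about (6.2, 1.9) and moved to about (7.2, 3.9).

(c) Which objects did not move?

the blue cone and the purple cube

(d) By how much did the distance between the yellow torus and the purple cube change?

+0.9

The distance was about 3.7 in the first image and 4.6 in the second, so they moved 0.9 units further apart.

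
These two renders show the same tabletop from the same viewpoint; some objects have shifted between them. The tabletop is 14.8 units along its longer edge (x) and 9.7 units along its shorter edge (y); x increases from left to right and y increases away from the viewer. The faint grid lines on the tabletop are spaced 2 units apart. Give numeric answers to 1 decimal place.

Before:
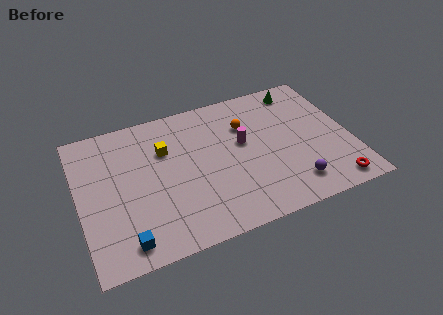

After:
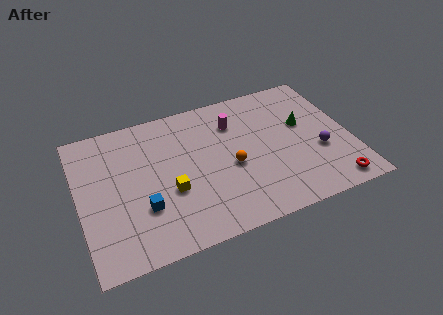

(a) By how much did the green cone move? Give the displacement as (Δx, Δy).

(-0.1, -2.6)

From the two frames, the green cone sits at roughly (12.5, 8.4) before and (12.4, 5.8) after.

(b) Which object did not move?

the red torus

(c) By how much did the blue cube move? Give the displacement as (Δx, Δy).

(1.1, 1.8)

The blue cube was at about (2.2, 1.3) and moved to about (3.3, 3.1).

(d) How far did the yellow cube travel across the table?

2.9

The yellow cube was near (4.8, 6.6) before and (4.8, 3.7) after, so it travelled √(0.0² + 2.9²) ≈ 2.9 units.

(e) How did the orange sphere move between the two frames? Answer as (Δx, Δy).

(-1.1, -2.6)

The orange sphere started near (9.3, 6.8) and ended near (8.2, 4.2).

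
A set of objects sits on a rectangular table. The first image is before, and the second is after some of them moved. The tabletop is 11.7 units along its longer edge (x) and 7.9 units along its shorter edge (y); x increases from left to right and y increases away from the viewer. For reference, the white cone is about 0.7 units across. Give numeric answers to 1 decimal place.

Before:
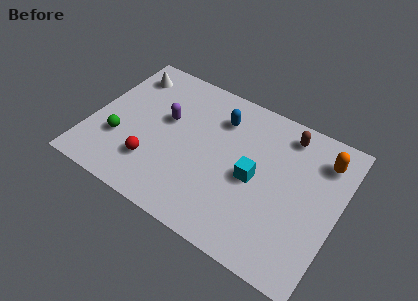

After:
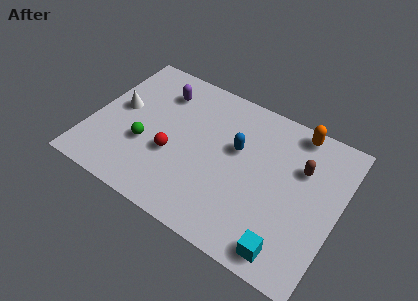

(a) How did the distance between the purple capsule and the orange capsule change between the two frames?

-1.0

They were about 7.5 units apart before and 6.5 after — 1.0 units closer together.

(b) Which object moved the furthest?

the cyan cube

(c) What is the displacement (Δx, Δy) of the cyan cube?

(2.0, -2.7)

The cyan cube was at about (7.8, 3.7) and moved to about (9.8, 1.0).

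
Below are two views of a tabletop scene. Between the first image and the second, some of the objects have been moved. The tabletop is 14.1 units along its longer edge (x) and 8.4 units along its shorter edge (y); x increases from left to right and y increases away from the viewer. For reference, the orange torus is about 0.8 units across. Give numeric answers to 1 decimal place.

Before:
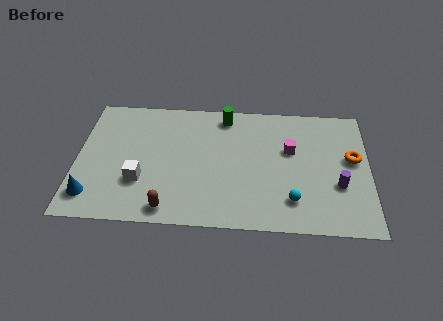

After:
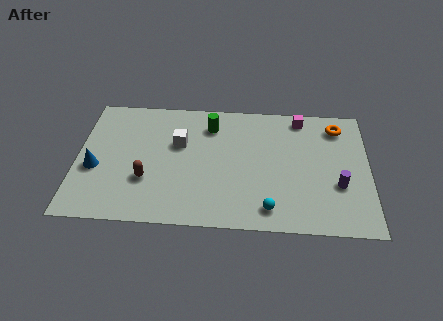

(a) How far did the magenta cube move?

2.3

The magenta cube moved from about (10.3, 5.2) to (10.8, 7.4), a distance of √(0.5² + 2.2²) ≈ 2.3.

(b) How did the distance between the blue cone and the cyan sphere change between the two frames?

-0.9

They were about 9.6 units apart before and 8.7 after — 0.9 units closer together.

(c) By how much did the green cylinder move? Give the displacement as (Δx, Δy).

(-0.7, -0.7)

The green cylinder was at about (7.1, 7.3) and moved to about (6.4, 6.6).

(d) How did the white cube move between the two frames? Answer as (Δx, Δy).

(1.8, 2.6)

The white cube started near (3.1, 2.7) and ended near (4.9, 5.3).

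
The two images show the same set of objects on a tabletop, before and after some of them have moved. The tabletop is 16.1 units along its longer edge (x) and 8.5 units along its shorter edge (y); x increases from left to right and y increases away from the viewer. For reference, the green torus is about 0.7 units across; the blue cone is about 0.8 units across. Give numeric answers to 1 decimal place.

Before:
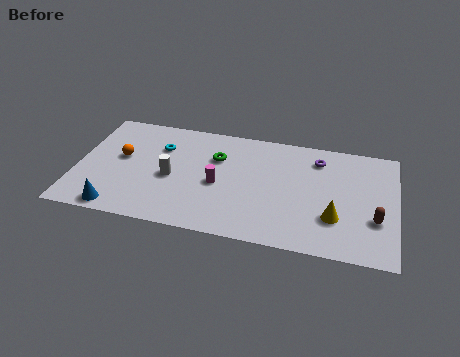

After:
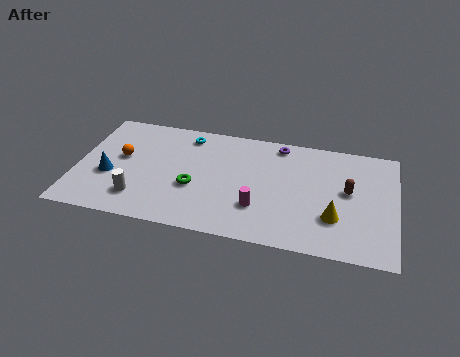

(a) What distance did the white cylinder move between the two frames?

2.4

The white cylinder moved from about (4.8, 3.8) to (3.3, 1.9), a distance of √(1.5² + 1.9²) ≈ 2.4.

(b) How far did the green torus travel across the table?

2.7

The green torus was near (7.0, 5.8) before and (6.0, 3.3) after, so it travelled √(1.0² + 2.5²) ≈ 2.7 units.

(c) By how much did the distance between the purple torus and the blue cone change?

-2.0

Before: roughly 11.4 units apart; after: 9.4. That's 2.0 units closer together.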